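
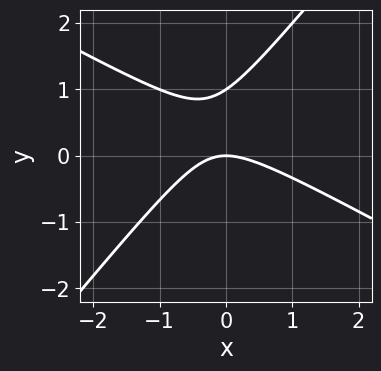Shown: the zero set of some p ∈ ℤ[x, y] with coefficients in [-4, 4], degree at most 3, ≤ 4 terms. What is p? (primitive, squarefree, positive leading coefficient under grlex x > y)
2*x^2 + 2*x*y - 3*y^2 + 3*y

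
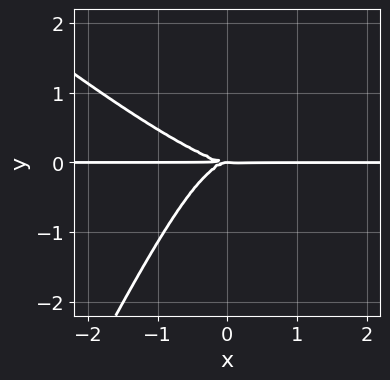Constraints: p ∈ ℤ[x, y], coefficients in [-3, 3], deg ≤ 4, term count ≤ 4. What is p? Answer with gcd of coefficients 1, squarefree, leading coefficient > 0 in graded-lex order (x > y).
1. The degree is 4 — the shape is more complex than any degree-3 curve.
2. From the visible intercepts: the visible x-axis segment lies entirely on the curve; it crosses the y-axis at the gridline y = 0.
3. Matching integer coefficients to the picture gives p.

2*x^3*y + 3*x^2*y^2 - y^4 + 3*y^3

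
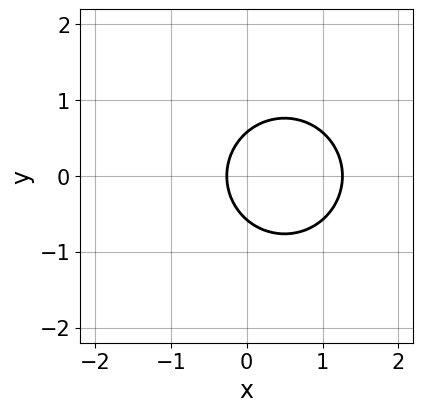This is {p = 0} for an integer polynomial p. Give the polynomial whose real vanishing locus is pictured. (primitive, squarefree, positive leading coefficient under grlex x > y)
Degree: no degree-1 curve has this shape, so deg p = 2.
Symmetries: the y ↦ −y reflection is a symmetry, so y appears only in even powers.
Putting this together gives p.

3*x^2 + 3*y^2 - 3*x - 1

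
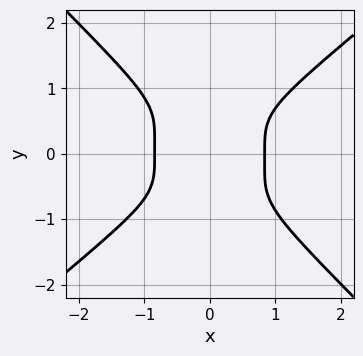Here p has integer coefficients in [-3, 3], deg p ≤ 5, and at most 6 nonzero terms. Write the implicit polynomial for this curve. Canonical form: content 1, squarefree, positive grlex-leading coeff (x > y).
First, deg p = 4.
Then, reading off the gridlines: the curve avoids every integer y-axis point in the box.
Finally, matching integer coefficients to the picture gives p.

2*x^4 - x*y^3 - 3*y^4 - 1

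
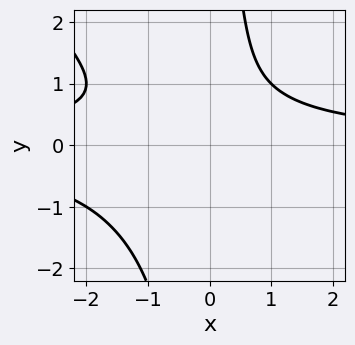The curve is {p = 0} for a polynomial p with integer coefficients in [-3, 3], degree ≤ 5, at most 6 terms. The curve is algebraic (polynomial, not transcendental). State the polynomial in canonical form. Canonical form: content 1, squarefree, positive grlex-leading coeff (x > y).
x^2*y^2 + x*y^3 - 2*y^2 + 2*y - 2

deg p = 4. No degree-3 curve has this shape.
Reading off the gridlines: it misses every integer gridline on the x-axis; no y-intercept at any integer in the box.
These observations pin down the coefficients.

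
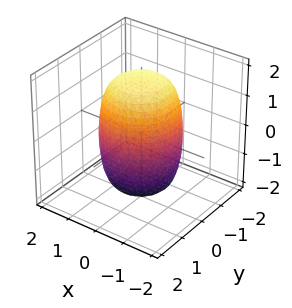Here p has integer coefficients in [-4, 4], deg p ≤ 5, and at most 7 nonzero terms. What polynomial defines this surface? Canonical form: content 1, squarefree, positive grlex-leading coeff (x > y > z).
(a) The degree is 4 — the shape is more complex than any degree-3 surface.
(b) Symmetry: the surface is invariant under rotation about z: p = q(x² + y², z).
(c) From the axis intercepts and sections: a circular section at z = -1 has radius between 1 and 2.
(d) Together with the visible shape, these determine p as stated.

2*x^4 + 4*x^2*y^2 + 2*y^4 - x^2 - y^2 + z^2 - 3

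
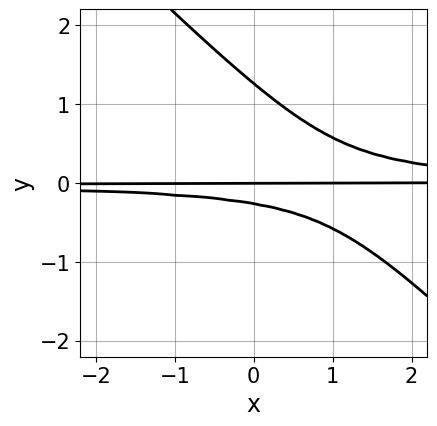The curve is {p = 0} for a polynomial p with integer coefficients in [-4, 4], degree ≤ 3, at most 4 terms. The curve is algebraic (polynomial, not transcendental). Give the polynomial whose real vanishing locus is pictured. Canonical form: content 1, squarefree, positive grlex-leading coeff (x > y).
3*x*y^2 + 3*y^3 - 3*y^2 - y

(a) deg p = 3. No degree-2 curve has this shape.
(b) Against the integer gridlines: the visible x-axis segment lies entirely on the curve; it crosses the y-axis at the gridline y = 0.
(c) Fitting integer coefficients to these (and the overall shape) gives p.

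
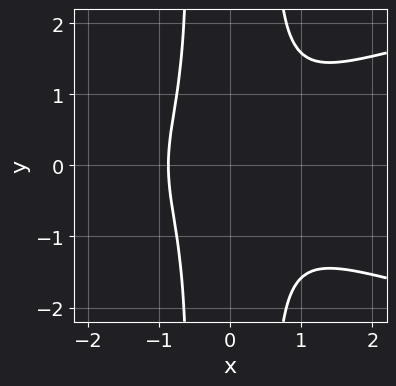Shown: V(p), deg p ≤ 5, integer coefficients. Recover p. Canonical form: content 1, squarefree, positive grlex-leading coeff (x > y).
3*x^2*y^2 - 3*x^3 - y^2 - 2

First, the degree is 4 — the shape is more complex than any degree-3 curve.
Next, symmetries: it's symmetric under y → −y, forcing even powers of y.
Then, reading off the gridlines: no y-intercept at any integer in the box.
Finally, the integer polynomial consistent with all of this is the stated p.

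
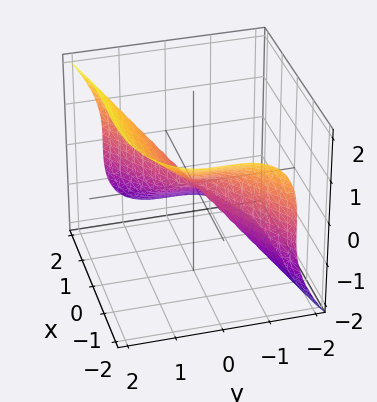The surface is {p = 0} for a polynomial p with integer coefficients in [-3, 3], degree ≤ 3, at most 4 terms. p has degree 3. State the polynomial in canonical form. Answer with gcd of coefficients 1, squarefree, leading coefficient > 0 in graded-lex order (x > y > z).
(a) Degree: a generic line meets the surface in up to 3 points, so deg p = 3.
(b) Reading off the gridlines: one z-axis crossing is at z = 0; it meets the y-axis at y = 0 (among the integer gridlines); it crosses the x-axis at the gridline x = 0.
(c) Putting this together gives p.

x^3 - 3*y^3 + 2*z^3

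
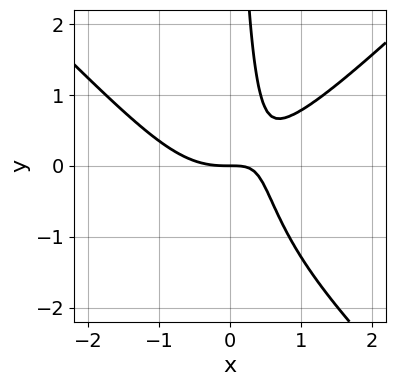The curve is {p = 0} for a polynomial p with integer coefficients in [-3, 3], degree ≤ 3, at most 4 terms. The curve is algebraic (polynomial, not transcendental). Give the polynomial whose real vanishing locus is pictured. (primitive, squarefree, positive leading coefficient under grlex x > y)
deg p = 3. No degree-2 curve has this shape.
Observable constraints: it meets the y-axis at y = 0 (among the integer gridlines); it crosses the x-axis at the gridline x = 0.
Solving for integer coefficients yields p as stated.

2*x^3 - 2*x*y^2 - 3*x*y + 2*y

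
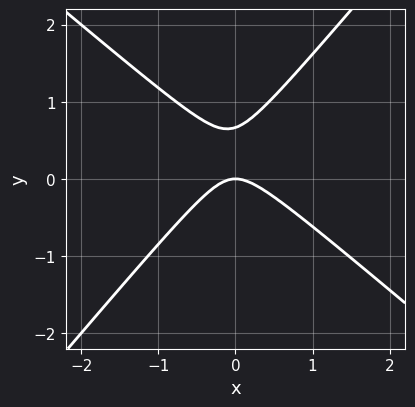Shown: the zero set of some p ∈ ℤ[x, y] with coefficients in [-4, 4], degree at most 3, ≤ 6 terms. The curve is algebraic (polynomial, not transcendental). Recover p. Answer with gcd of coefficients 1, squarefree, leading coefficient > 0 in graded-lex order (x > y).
3*x^2 + x*y - 3*y^2 + 2*y

First, the degree is 2 — no degree-1 curve has this shape.
Then, against the integer gridlines: it crosses the x-axis at the gridline x = 0; one y-axis crossing is at y = 0.
Finally, the integer polynomial consistent with all of this is the stated p.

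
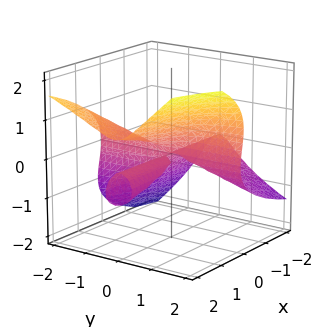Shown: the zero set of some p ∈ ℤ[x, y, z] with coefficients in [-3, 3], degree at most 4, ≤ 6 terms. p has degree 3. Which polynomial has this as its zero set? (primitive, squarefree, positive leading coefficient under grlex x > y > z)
The degree is 3 — the shape is more complex than any degree-2 surface.
Observable constraints: every point of the y-axis in the box is on the surface; it crosses the z-axis at the gridline z = 0.
These observations pin down the coefficients. Check: (2, 0, 0) on the x-axis lies on the surface, and p(2, 0, 0) = 0. ✓

2*x*y^2 + 2*y*z^2 - 3*z^3 + x*z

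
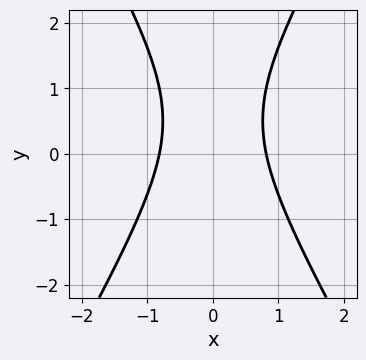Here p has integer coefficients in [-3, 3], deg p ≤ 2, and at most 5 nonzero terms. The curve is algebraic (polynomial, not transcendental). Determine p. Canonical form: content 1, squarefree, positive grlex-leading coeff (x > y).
First, deg p = 2. No degree-1 curve has this shape.
Then, symmetries: mirror symmetry x ↦ −x ⇒ only even powers of x.
Then, reading off the gridlines: the curve avoids every integer y-axis point in the box.
Finally, fitting integer coefficients to these (and the overall shape) gives p.

3*x^2 - y^2 + y - 2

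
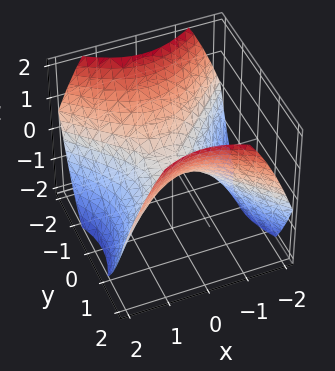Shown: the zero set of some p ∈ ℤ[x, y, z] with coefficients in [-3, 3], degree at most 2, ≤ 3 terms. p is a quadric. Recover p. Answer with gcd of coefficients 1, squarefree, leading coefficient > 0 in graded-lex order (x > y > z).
The degree is 2 — a saddle surface; a quadric.
Symmetries: the y ↦ −y reflection is a symmetry, so y appears only in even powers; mirror symmetry x ↦ −x ⇒ only even powers of x.
Checking where it meets the axes: it meets the x-axis at x = 0 (among the integer gridlines); one y-axis crossing is at y = 0; one z-axis crossing is at z = 0.
The integer polynomial consistent with all of this is the stated p.

2*x^2 - 2*y^2 + 3*z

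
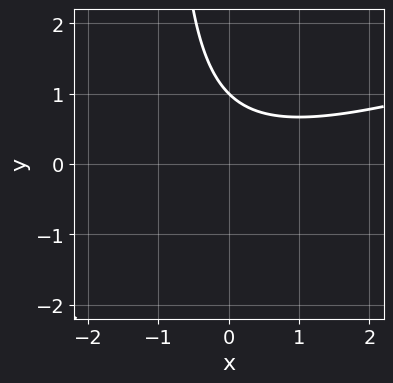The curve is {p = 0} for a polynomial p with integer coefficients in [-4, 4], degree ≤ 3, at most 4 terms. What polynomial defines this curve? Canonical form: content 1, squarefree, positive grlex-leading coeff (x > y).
x^2 - 3*x*y - 3*y + 3

(a) deg p = 2.
(b) Reading off the gridlines: it misses every integer gridline on the x-axis; it crosses the y-axis at the gridline y = 1.
(c) Fitting integer coefficients to these (and the overall shape) gives p.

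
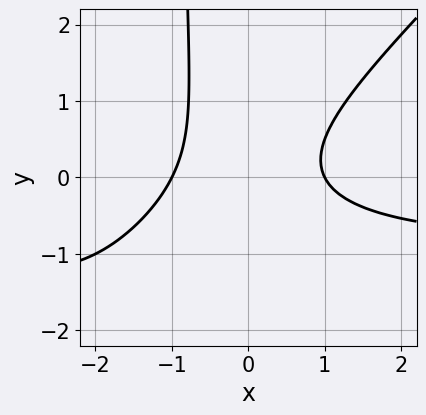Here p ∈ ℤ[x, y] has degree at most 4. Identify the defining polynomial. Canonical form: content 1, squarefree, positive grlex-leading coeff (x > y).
1. Degree: the shape is more complex than any degree-2 curve, so deg p = 3.
2. Against the integer gridlines: among the integer gridlines, it crosses the x-axis at x ∈ {-1, 1}; the curve avoids every integer y-axis point in the box.
3. Putting this together gives p.

x^2*y - x*y^2 + x^2 - y^2 - 1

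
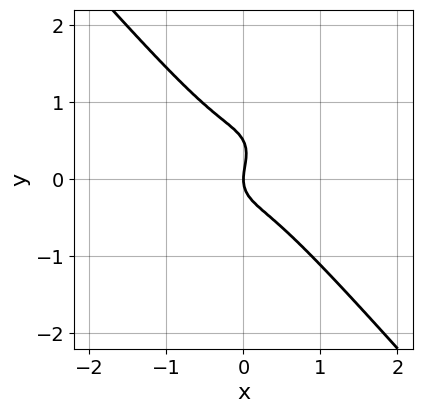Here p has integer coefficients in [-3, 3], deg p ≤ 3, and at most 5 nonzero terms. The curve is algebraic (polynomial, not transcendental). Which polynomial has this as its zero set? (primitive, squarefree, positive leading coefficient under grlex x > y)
First, deg p = 3.
Then, from the visible intercepts: it crosses the y-axis at the gridline y = 0; one x-axis crossing is at x = 0.
Finally, together with the visible shape, these determine p as stated.

3*x^3 + 2*y^3 - y^2 + x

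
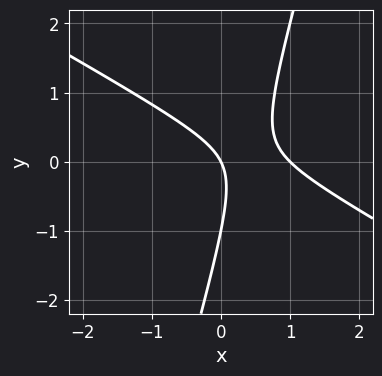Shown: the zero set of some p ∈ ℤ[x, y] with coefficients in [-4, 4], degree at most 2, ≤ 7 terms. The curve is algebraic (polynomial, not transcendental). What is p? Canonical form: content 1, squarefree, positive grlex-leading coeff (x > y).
2*x^2 + 3*x*y - y^2 - 2*x - y

(a) Degree: a generic line meets the curve in up to 2 points, so deg p = 2.
(b) Reading off the gridlines: the x-axis gridline crossings are at x ∈ {0, 1}; the y-axis gridline crossings are at y ∈ {-1, 0}.
(c) Fitting integer coefficients to these (and the overall shape) gives p.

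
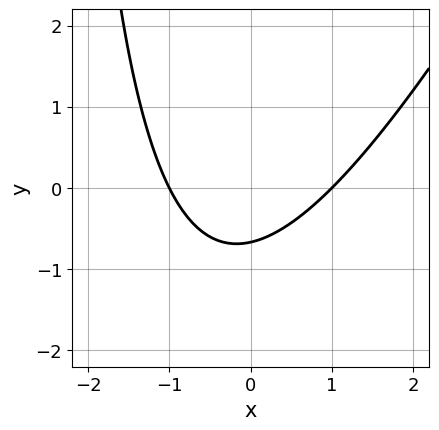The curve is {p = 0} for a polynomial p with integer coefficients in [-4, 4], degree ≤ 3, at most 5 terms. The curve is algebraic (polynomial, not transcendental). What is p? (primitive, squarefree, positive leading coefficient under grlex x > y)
2*x^2 - x*y - 3*y - 2

1. The degree is 2 — a generic line meets the curve in up to 2 points.
2. Checking where it meets the axes: the x-axis gridline crossings are at x ∈ {-1, 1}.
3. Matching integer coefficients to the picture gives p.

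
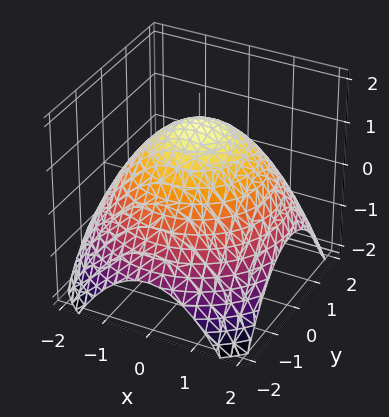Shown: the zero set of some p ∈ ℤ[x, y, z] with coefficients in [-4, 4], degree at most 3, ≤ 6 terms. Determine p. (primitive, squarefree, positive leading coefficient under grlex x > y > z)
x^2 + y^2 + 2*z - 3

The degree is 2 — no degree-1 surface has this shape.
Symmetry: the surface is invariant under rotation about z: p = q(x² + y², z).
Against the integer gridlines: a circular section at z = 0 has radius between 1 and 2.
Matching integer coefficients to the picture gives p.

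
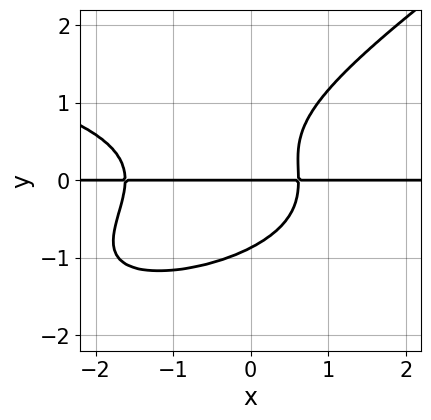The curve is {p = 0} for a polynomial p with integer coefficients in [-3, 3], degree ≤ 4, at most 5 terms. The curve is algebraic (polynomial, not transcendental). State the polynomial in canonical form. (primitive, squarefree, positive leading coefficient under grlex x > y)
1. The degree is 4 — no degree-3 curve has this shape.
2. Reading off the gridlines: the visible x-axis segment lies entirely on the curve; it crosses the y-axis at the gridline y = 0.
3. Together with the visible shape, these determine p as stated.

2*x*y^3 - 3*y^4 + 2*x^2*y + 2*x*y - 2*y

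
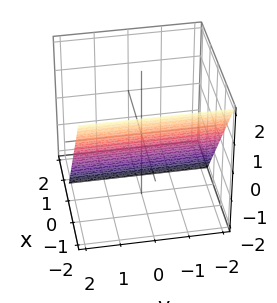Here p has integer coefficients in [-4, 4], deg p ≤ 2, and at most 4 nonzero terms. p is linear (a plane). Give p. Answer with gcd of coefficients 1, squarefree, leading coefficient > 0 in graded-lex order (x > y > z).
3*x + 2*z + 2

(a) deg p = 1. Every cross-section is a straight line — this is a plane.
(b) Against the integer gridlines: no y-intercept at any integer in the box; it crosses the z-axis at the gridline z = -1.
(c) Matching integer coefficients to the picture gives p.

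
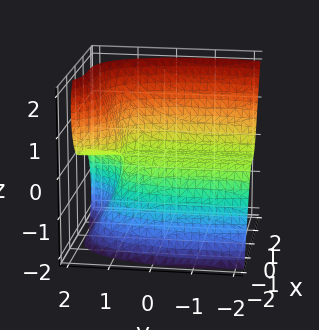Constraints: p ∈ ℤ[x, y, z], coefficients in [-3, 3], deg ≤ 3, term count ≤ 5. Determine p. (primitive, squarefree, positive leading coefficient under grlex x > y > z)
3*x^3 + y^2*z - z^3 + 2*y*z - 3*z

1. Degree: no degree-2 surface has this shape, so deg p = 3.
2. Observable constraints: one z-axis crossing is at z = 0; one x-axis crossing is at x = 0.
3. Putting this together gives p. Check: (0, 2, 0) on the y-axis lies on the surface, and p(0, 2, 0) = 0. ✓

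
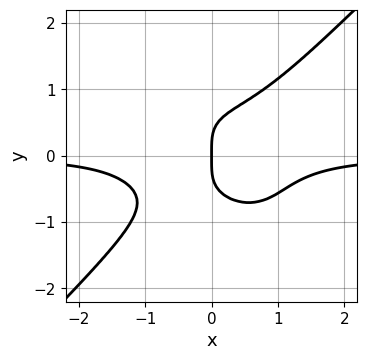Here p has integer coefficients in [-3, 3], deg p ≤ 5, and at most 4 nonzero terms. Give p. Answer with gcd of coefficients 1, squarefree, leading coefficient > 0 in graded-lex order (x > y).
The degree is 4 — the shape is more complex than any degree-3 curve.
Against the integer gridlines: one x-axis crossing is at x = 0; it meets the y-axis at y = 0 (among the integer gridlines).
Assembling these constraints gives the stated polynomial.

3*x^3*y - 3*y^4 + 2*x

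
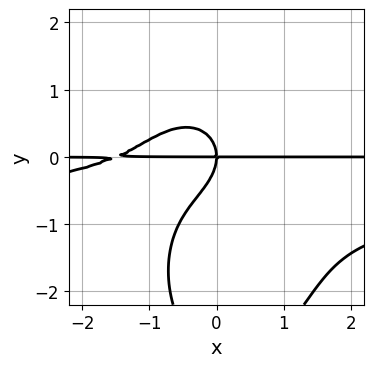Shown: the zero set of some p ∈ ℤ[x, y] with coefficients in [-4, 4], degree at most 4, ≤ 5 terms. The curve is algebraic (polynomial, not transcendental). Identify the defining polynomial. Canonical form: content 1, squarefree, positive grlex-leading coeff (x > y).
3*x^2*y^2 + y^4 + 2*x^2*y + 3*y^3 + 3*x*y

(a) Degree: the shape is more complex than any degree-3 curve, so deg p = 4.
(b) Observable constraints: it crosses the y-axis at the gridline y = 0; every point of the x-axis in the box is on the curve.
(c) Solving for integer coefficients yields p as stated.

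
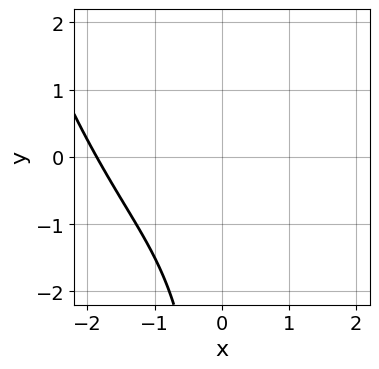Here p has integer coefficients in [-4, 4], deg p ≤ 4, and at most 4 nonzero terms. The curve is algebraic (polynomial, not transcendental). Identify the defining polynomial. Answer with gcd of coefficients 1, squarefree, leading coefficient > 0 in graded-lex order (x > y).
The degree is 3 — no degree-2 curve has this shape.
Observable constraints: no y-intercept at any integer in the box.
The integer polynomial consistent with all of this is the stated p.

x^3 + x^2 - 2*x*y + 3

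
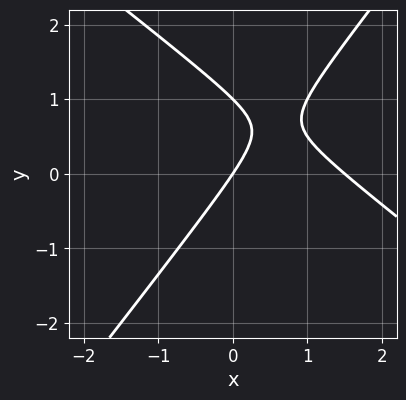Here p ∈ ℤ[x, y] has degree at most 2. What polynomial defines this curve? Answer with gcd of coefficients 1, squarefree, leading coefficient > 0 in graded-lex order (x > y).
(a) The degree is 2 — no degree-1 curve has this shape.
(b) Observable constraints: among the integer gridlines, it crosses the y-axis at y ∈ {0, 1}; it meets the x-axis at x = 0 (among the integer gridlines).
(c) Fitting integer coefficients to these (and the overall shape) gives p.

2*x^2 + x*y - 2*y^2 - 3*x + 2*y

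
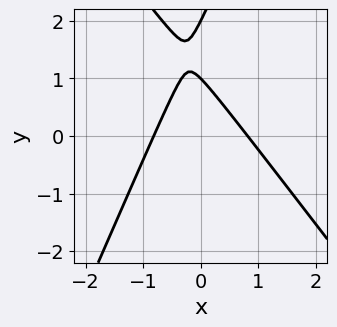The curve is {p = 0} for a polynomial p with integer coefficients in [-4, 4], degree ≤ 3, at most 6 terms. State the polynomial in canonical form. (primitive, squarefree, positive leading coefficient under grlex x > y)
(a) Degree: no degree-1 curve has this shape, so deg p = 2.
(b) From the visible intercepts: the y-axis gridline crossings are at y ∈ {1, 2}.
(c) Together with the visible shape, these determine p as stated.

3*x^2 + x*y - y^2 + 3*y - 2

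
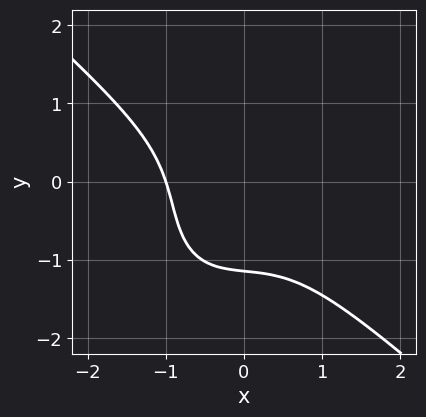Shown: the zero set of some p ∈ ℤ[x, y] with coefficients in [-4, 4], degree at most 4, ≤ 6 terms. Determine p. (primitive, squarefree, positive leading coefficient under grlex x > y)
(a) deg p = 3. The shape is more complex than any degree-2 curve.
(b) Against the integer gridlines: it crosses the x-axis at the gridline x = -1.
(c) Putting this together gives p.

3*x^3 - 2*x*y^2 + 2*y^3 - 3*x*y + 3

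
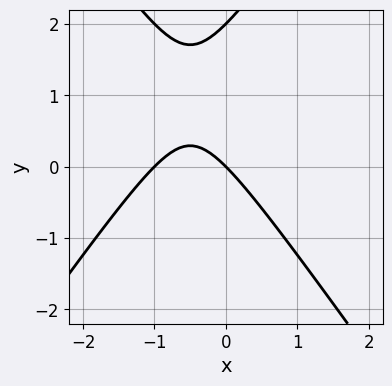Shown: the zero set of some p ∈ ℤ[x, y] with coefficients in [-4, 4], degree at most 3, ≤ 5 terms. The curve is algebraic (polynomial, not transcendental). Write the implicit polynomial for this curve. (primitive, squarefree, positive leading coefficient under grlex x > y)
(a) Degree: no degree-1 curve has this shape, so deg p = 2.
(b) Checking where it meets the axes: among the integer gridlines, it crosses the y-axis at y ∈ {0, 2}; the x-axis gridline crossings are at x ∈ {-1, 0}.
(c) Matching integer coefficients to the picture gives p.

2*x^2 - y^2 + 2*x + 2*y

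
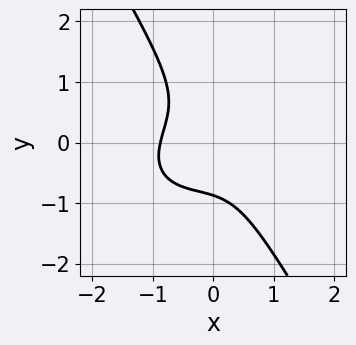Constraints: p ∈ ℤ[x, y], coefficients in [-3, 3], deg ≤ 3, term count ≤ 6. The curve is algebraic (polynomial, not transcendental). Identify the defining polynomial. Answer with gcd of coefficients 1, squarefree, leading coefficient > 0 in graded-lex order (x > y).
3*x^3 - 2*x^2*y + 3*x*y^2 + 3*y^3 + 2

deg p = 3.
Matching integer coefficients to the picture gives p.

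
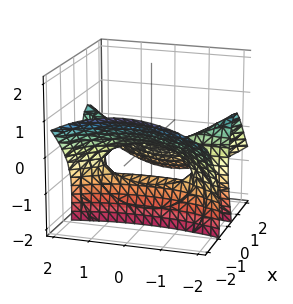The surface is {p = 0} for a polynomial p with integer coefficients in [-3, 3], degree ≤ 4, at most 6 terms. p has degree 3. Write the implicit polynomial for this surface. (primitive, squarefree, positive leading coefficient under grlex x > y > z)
(a) The degree is 3 — no degree-2 surface has this shape.
(b) Reading off the gridlines: among the integer gridlines, it crosses the z-axis at z ∈ {-1, 0}; it meets the x-axis at x = 0 (among the integer gridlines); every point of the y-axis in the box is on the surface.
(c) Matching integer coefficients to the picture gives p.

2*x^3 + 3*x^2*z - x*y^2 + z^2 + z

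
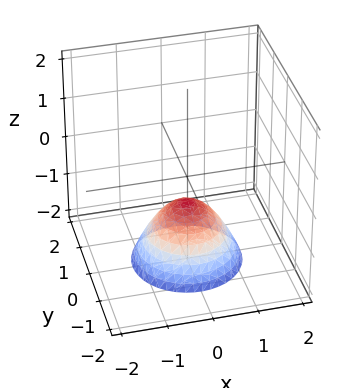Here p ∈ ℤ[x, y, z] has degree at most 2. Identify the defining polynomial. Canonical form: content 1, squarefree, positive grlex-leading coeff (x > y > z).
3*x^2 + 3*y^2 + 3*z + 2

1. The degree is 2 — no degree-1 surface has this shape.
2. By symmetry, the z-axis is an axis of rotation, so x and y enter only as x² + y².
3. From the axis intercepts and sections: a circular section at z = -2 has radius between 1 and 2; it misses every integer gridline on the y-axis.
4. Solving for integer coefficients yields p as stated.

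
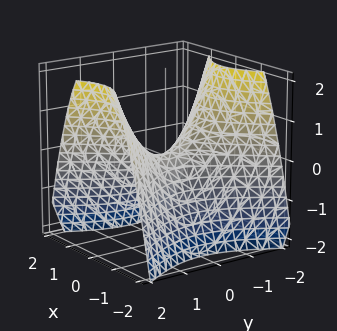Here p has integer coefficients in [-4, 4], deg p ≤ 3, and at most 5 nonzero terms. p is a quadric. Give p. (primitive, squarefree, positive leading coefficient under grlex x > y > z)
3*x^2 - 2*y^2 + 3*z

First, degree: a saddle surface; a quadric, so deg p = 2.
Then, symmetries: the y ↦ −y reflection is a symmetry, so y appears only in even powers; it's symmetric under x → −x, forcing even powers of x.
Then, against the integer gridlines: one y-axis crossing is at y = 0; one x-axis crossing is at x = 0.
Finally, these observations pin down the coefficients.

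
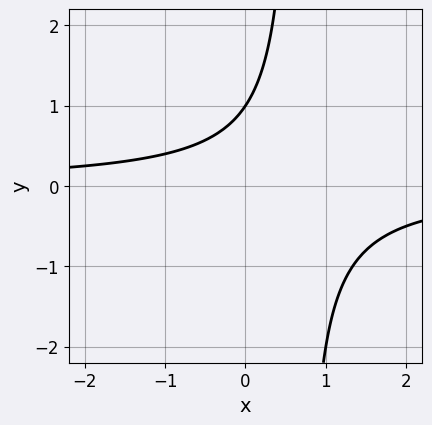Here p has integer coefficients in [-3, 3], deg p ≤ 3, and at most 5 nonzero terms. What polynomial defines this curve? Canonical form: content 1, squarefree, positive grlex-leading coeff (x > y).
3*x*y - 2*y + 2

(a) The degree is 2 — no degree-1 curve has this shape.
(b) Against the integer gridlines: it crosses the y-axis at the gridline y = 1; it misses every integer gridline on the x-axis.
(c) Together with the visible shape, these determine p as stated.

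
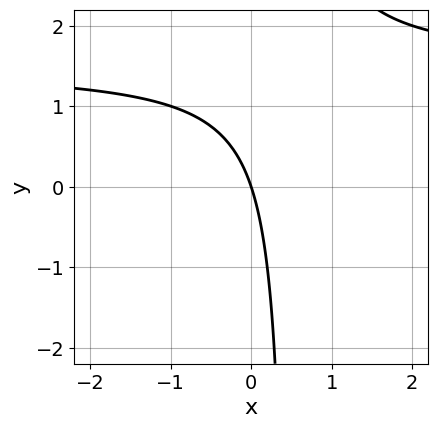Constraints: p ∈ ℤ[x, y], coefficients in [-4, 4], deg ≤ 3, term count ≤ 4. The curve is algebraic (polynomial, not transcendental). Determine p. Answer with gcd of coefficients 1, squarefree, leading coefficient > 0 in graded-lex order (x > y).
(a) Degree: no degree-1 curve has this shape, so deg p = 2.
(b) Checking where it meets the axes: it crosses the y-axis at the gridline y = 0; it meets the x-axis at x = 0 (among the integer gridlines).
(c) Assembling these constraints gives the stated polynomial.

2*x*y - 3*x - y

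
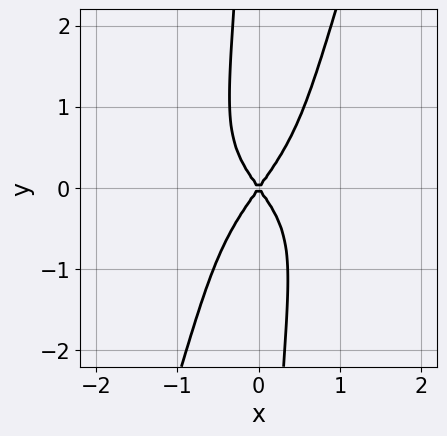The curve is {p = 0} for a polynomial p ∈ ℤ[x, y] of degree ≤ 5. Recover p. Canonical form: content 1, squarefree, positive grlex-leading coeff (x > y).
(a) deg p = 4. A generic line meets the curve in up to 4 points.
(b) From the axis intercepts and sections: one y-axis crossing is at y = 0; it meets the x-axis at x = 0 (among the integer gridlines).
(c) Together with the visible shape, these determine p as stated.

3*x^2*y^2 - x*y^3 + 2*x^2 - y^2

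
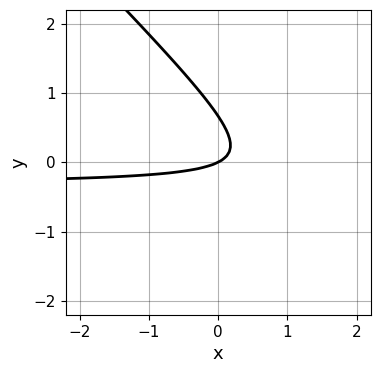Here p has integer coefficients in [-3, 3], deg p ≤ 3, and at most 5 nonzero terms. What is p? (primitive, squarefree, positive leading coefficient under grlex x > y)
1. Degree: a generic line meets the curve in up to 2 points, so deg p = 2.
2. From the visible intercepts: it meets the y-axis at y = 0 (among the integer gridlines); it crosses the x-axis at the gridline x = 0.
3. Putting this together gives p.

3*x*y + 3*y^2 + x - 2*y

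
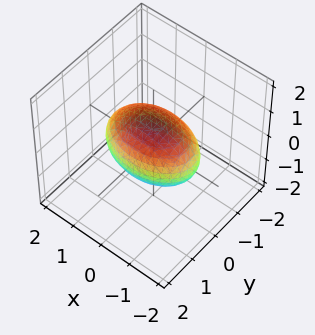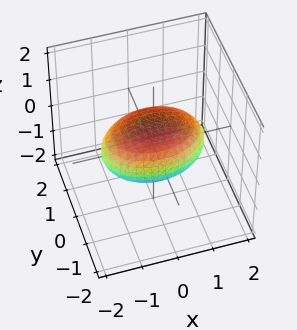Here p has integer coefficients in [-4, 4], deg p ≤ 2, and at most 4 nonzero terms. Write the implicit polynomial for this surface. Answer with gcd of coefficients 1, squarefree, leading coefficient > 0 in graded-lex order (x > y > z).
Degree: bounded and convex; a quadric, so deg p = 2.
Symmetries: the y ↦ −y reflection is a symmetry, so y appears only in even powers; it's symmetric under z → −z, forcing even powers of z; it's symmetric under x → −x, forcing even powers of x.
Reading off the gridlines: among the integer gridlines, it crosses the z-axis at z ∈ {-1, 1}; the y-axis gridline crossings are at y ∈ {-1, 1}.
The integer polynomial consistent with all of this is the stated p.

x^2 + 2*y^2 + 2*z^2 - 2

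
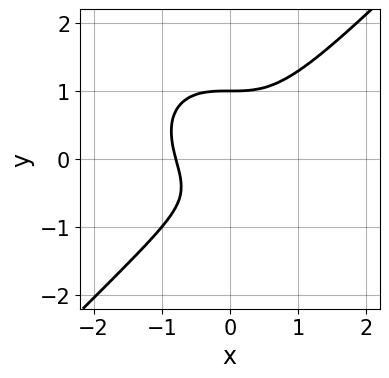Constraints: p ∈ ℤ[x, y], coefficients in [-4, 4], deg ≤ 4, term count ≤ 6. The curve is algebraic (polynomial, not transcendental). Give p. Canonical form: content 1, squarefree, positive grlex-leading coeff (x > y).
Degree: no degree-2 curve has this shape, so deg p = 3.
Checking where it meets the axes: it crosses the y-axis at the gridline y = 1.
Putting this together gives p.

2*x^3 - 2*y^3 + y + 1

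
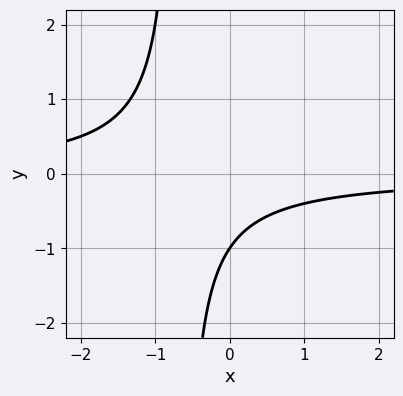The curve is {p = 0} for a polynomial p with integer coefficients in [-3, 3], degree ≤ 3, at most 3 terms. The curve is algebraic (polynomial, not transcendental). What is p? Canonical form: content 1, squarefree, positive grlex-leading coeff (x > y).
3*x*y + 2*y + 2

1. The degree is 2 — a generic line meets the curve in up to 2 points.
2. Against the integer gridlines: one y-axis crossing is at y = -1; the curve avoids every integer x-axis point in the box.
3. These observations pin down the coefficients.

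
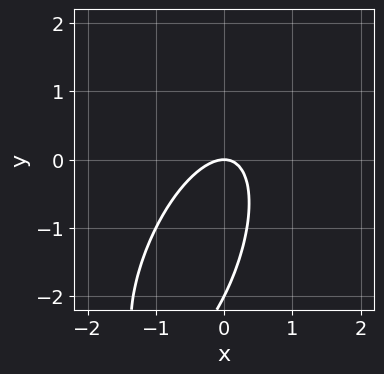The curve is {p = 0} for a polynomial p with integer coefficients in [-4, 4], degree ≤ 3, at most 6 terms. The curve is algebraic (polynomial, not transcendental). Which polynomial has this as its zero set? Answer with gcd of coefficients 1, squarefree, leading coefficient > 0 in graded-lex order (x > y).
First, the degree is 2 — the shape is more complex than any degree-1 curve.
Next, from the visible intercepts: among the integer gridlines, it crosses the y-axis at y ∈ {-2, 0}; it crosses the x-axis at the gridline x = 0.
Finally, putting this together gives p.

3*x^2 - 2*x*y + y^2 + 2*y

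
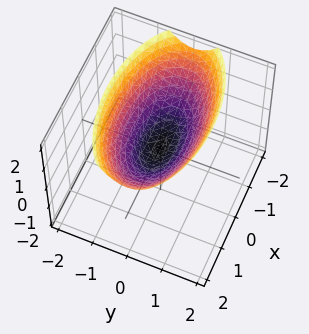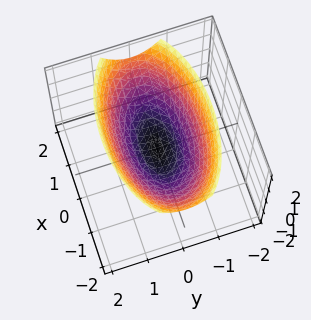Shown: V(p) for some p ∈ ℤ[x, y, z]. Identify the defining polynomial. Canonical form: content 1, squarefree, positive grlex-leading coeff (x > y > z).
x^2 + 3*y^2 - 3*z

(a) Degree: a single bowl opening along one axis; a quadric, so deg p = 2.
(b) Symmetries: it's symmetric under x → −x, forcing even powers of x; the y ↦ −y reflection is a symmetry, so y appears only in even powers.
(c) Reading off the gridlines: one z-axis crossing is at z = 0; it crosses the x-axis at the gridline x = 0; it crosses the y-axis at the gridline y = 0.
(d) Matching integer coefficients to the picture gives p.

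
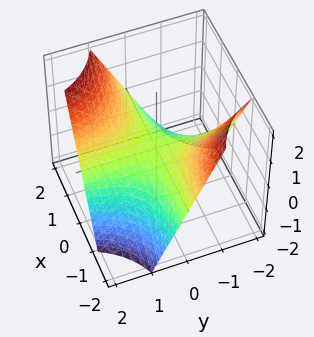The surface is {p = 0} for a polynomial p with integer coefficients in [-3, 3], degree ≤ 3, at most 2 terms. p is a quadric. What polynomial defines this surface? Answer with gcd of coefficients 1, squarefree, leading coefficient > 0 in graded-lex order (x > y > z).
x*y - z

(a) The degree is 2 — a hyperbolic paraboloid; a quadric.
(b) Checking where it meets the axes: every point of the y-axis in the box is on the surface; one z-axis crossing is at z = 0; the visible x-axis segment lies entirely on the surface.
(c) Together with the visible shape, these determine p as stated.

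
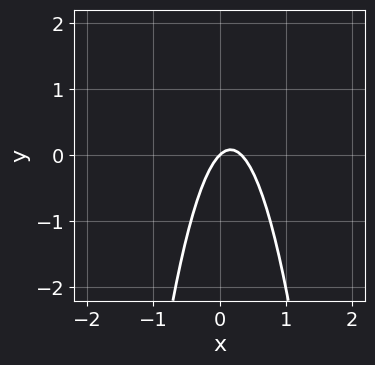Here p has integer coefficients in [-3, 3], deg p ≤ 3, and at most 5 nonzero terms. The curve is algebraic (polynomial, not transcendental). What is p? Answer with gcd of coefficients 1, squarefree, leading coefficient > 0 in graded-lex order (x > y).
3*x^2 - x + y

(a) deg p = 2. A generic line meets the curve in up to 2 points.
(b) Against the integer gridlines: one y-axis crossing is at y = 0; one x-axis crossing is at x = 0.
(c) Solving for integer coefficients yields p as stated.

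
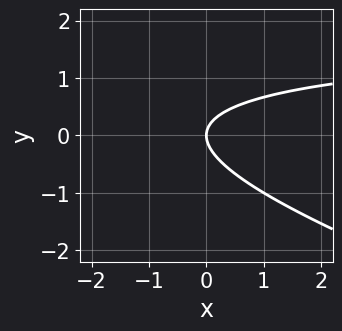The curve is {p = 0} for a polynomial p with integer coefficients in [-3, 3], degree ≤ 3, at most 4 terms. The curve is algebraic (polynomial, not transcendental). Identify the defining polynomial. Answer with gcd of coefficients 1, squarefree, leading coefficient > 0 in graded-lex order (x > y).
First, deg p = 2. A generic line meets the curve in up to 2 points.
Next, from the axis intercepts and sections: it crosses the x-axis at the gridline x = 0; it crosses the y-axis at the gridline y = 0.
Finally, matching integer coefficients to the picture gives p.

x*y + 3*y^2 - 2*x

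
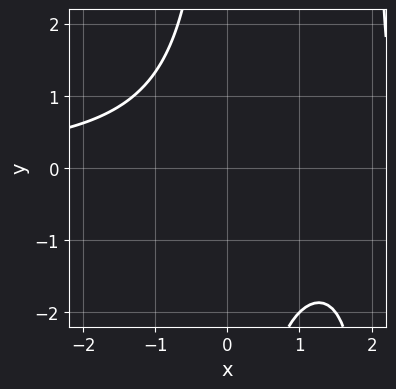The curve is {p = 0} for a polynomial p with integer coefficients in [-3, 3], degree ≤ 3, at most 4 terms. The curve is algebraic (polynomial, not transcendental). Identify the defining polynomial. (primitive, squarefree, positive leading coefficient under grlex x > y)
x^2*y - 2*x*y + x - 3

First, deg p = 3. The shape is more complex than any degree-2 curve.
Then, from the axis intercepts and sections: the curve avoids every integer y-axis point in the box; no x-intercept at any integer in the box.
Finally, matching integer coefficients to the picture gives p.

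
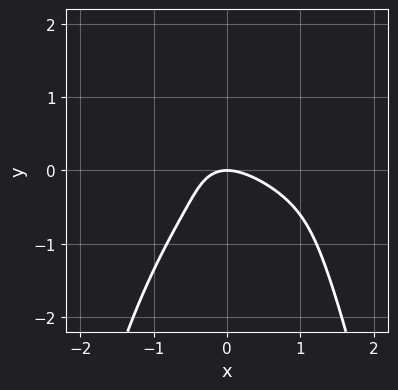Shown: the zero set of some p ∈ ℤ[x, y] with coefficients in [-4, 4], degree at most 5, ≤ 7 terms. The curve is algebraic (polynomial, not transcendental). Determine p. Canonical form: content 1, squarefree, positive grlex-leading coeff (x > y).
(a) Degree: no degree-3 curve has this shape, so deg p = 4.
(b) Observable constraints: it meets the x-axis at x = 0 (among the integer gridlines); it meets the y-axis at y = 0 (among the integer gridlines).
(c) Matching integer coefficients to the picture gives p.

3*x^2*y^2 + 3*y^3 + 2*x^2 + 2*x*y + 2*y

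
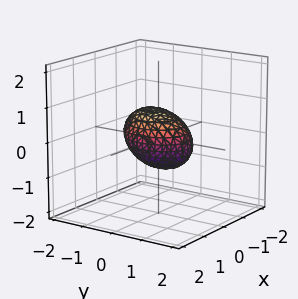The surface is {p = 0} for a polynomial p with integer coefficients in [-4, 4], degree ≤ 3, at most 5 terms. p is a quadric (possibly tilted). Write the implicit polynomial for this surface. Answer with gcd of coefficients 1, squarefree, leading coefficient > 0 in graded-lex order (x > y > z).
deg p = 2. No degree-1 surface has this shape.
Reading off the gridlines: among the integer gridlines, it crosses the y-axis at y ∈ {-1, 1}.
Putting this together gives p.

3*x^2 + 2*y^2 + y*z + 3*z^2 - 2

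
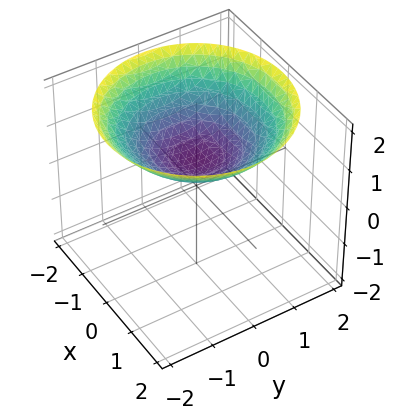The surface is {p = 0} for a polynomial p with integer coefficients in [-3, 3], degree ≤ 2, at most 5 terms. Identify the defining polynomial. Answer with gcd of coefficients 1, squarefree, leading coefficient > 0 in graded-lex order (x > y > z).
x^2 + y^2 - 3*z + 2

deg p = 2. The shape is more complex than any degree-1 surface.
Symmetry: the z-axis is an axis of rotation, so x and y enter only as x² + y².
From the axis intercepts and sections: the surface avoids every integer x-axis point in the box; a circular section at z = 1 has radius exactly 1; no y-intercept at any integer in the box.
Assembling these constraints gives the stated polynomial.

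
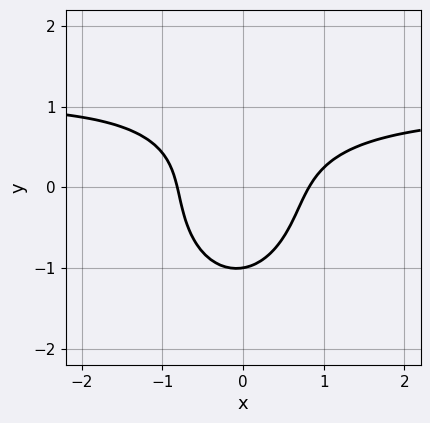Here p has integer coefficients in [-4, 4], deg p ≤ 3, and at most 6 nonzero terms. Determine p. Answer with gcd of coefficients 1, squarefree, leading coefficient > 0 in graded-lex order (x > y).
1. Degree: no degree-2 curve has this shape, so deg p = 3.
2. From the axis intercepts and sections: it meets the y-axis at y = -1 (among the integer gridlines).
3. Together with the visible shape, these determine p as stated.

3*x^2*y + 2*y^3 - 3*x^2 + x*y + 2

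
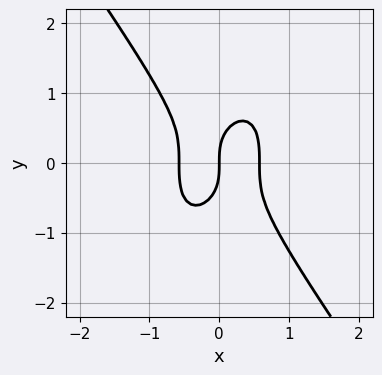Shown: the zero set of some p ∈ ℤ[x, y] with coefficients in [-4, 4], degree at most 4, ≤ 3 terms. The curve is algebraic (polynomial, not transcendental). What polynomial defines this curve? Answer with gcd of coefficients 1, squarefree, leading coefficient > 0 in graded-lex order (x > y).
First, degree: no degree-2 curve has this shape, so deg p = 3.
Then, observable constraints: it crosses the y-axis at the gridline y = 0; it crosses the x-axis at the gridline x = 0.
Finally, together with the visible shape, these determine p as stated.

3*x^3 + y^3 - x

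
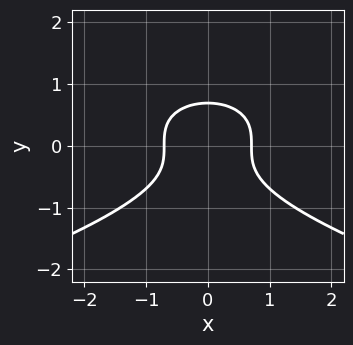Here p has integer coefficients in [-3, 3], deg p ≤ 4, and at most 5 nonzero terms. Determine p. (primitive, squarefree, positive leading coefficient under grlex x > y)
First, deg p = 3.
Then, symmetries: it's symmetric under x → −x, forcing even powers of x.
Finally, fitting integer coefficients to these (and the overall shape) gives p.

3*y^3 + 2*x^2 - 1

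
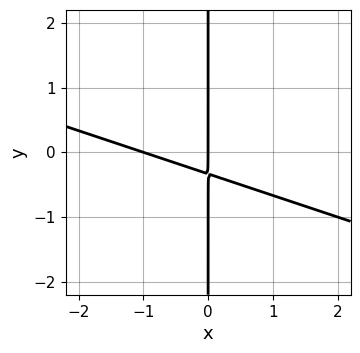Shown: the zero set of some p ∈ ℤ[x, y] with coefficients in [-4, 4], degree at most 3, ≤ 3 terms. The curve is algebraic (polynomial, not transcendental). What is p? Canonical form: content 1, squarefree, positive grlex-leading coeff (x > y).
x^2 + 3*x*y + x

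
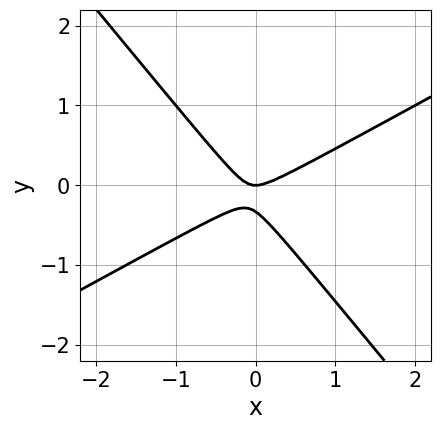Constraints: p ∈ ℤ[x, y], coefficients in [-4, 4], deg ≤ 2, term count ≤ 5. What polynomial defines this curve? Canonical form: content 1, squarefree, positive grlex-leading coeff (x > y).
(a) The degree is 2 — the shape is more complex than any degree-1 curve.
(b) From the axis intercepts and sections: it crosses the x-axis at the gridline x = 0; one y-axis crossing is at y = 0.
(c) Matching integer coefficients to the picture gives p.

2*x^2 - 2*x*y - 3*y^2 - y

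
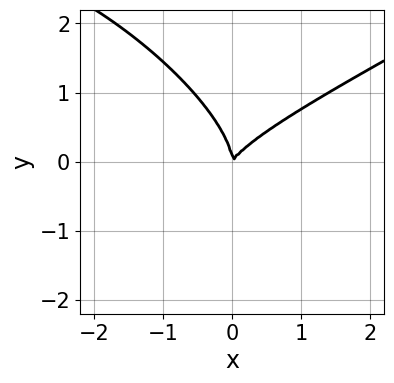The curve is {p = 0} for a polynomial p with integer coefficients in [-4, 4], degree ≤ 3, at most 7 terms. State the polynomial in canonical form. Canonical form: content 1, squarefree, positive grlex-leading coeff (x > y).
The degree is 3 — a generic line meets the curve in up to 3 points.
Reading off the gridlines: it crosses the y-axis at the gridline y = 0; it crosses the x-axis at the gridline x = 0.
The integer polynomial consistent with all of this is the stated p.

x^3 - 2*x*y^2 - 3*y^3 + 3*x^2 - 2*x*y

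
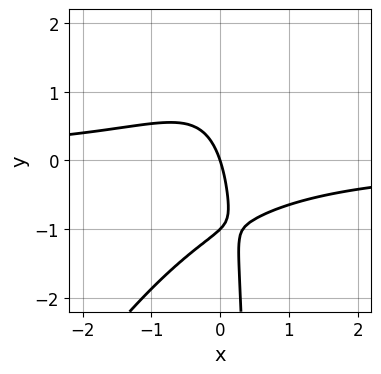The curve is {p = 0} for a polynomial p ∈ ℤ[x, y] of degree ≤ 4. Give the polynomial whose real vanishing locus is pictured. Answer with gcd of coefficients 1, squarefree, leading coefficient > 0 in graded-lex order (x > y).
The degree is 3 — no degree-2 curve has this shape.
From the axis intercepts and sections: it meets the x-axis at x = 0 (among the integer gridlines); among the integer gridlines, it crosses the y-axis at y ∈ {-1, 0}.
These observations pin down the coefficients.

3*x^2*y - 2*x*y^2 + y^2 + 3*x + y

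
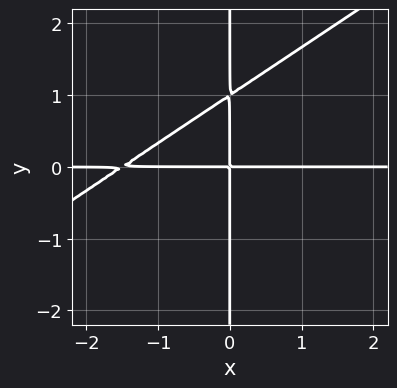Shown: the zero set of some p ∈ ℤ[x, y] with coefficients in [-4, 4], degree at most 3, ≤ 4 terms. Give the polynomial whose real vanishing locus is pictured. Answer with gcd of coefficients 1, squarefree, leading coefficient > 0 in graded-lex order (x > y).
2*x^2*y - 3*x*y^2 + 3*x*y

1. Degree: the shape is more complex than any degree-2 curve, so deg p = 3.
2. Checking where it meets the axes: every point of the x-axis in the box is on the curve; every point of the y-axis in the box is on the curve.
3. Assembling these constraints gives the stated polynomial.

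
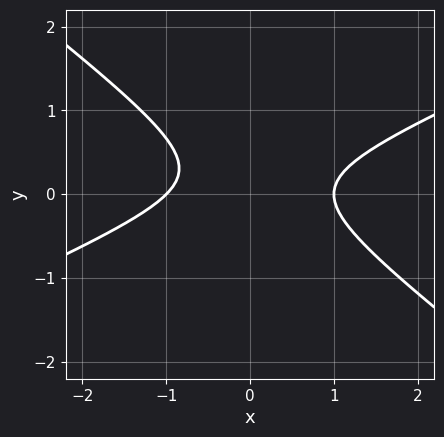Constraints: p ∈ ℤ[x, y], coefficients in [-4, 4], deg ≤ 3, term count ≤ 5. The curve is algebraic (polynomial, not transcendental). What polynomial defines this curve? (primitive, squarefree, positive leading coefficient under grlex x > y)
x^2 - x*y - 3*y^2 + y - 1

First, degree: a generic line meets the curve in up to 2 points, so deg p = 2.
Then, against the integer gridlines: no y-intercept at any integer in the box; the x-axis gridline crossings are at x ∈ {-1, 1}.
Finally, the integer polynomial consistent with all of this is the stated p.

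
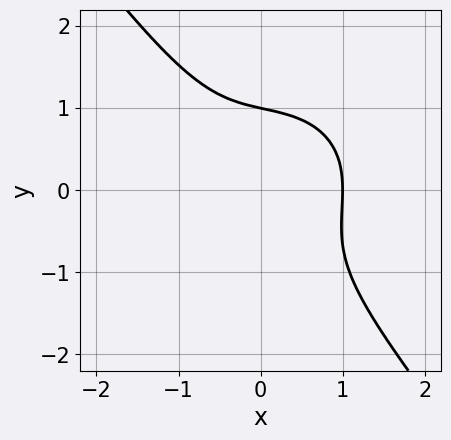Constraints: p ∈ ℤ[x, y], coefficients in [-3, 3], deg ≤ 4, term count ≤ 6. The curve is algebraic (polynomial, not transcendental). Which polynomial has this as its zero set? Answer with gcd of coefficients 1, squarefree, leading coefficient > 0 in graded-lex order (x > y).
1. deg p = 3.
2. Checking where it meets the axes: one y-axis crossing is at y = 1; it meets the x-axis at x = 1 (among the integer gridlines).
3. Matching integer coefficients to the picture gives p.

3*x^3 + 2*x*y^2 + 3*y^3 - 3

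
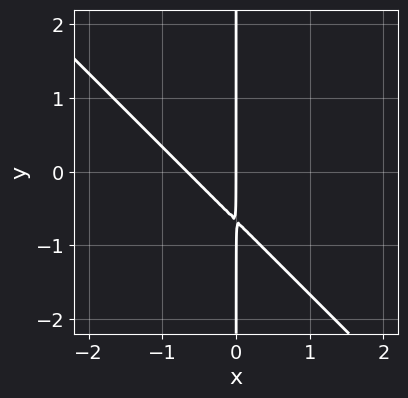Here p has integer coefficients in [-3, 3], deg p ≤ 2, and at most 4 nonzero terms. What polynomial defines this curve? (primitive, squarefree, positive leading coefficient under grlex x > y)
3*x^2 + 3*x*y + 2*x

(a) Degree: the shape is more complex than any degree-1 curve, so deg p = 2.
(b) Checking where it meets the axes: every point of the y-axis in the box is on the curve; it crosses the x-axis at the gridline x = 0.
(c) Assembling these constraints gives the stated polynomial.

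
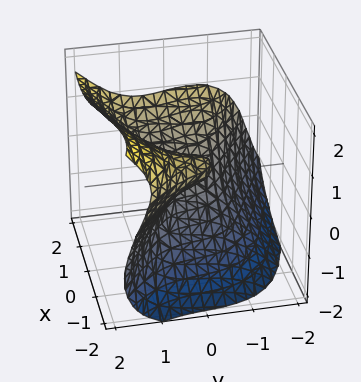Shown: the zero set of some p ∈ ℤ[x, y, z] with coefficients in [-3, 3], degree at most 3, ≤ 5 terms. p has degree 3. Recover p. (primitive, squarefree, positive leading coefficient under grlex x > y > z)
First, the degree is 3 — the shape is more complex than any degree-2 surface.
Then, against the integer gridlines: it crosses the z-axis at the gridline z = 0; it meets the x-axis at x = 0 (among the integer gridlines).
Finally, fitting integer coefficients to these (and the overall shape) gives p.

x^3 + 2*y^3 - 2*z^3 - x*y - 3*x*z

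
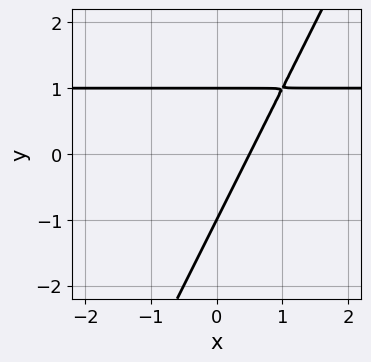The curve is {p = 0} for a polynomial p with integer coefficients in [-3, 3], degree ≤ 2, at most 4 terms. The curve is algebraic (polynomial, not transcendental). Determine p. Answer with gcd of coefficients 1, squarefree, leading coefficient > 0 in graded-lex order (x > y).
2*x*y - y^2 - 2*x + 1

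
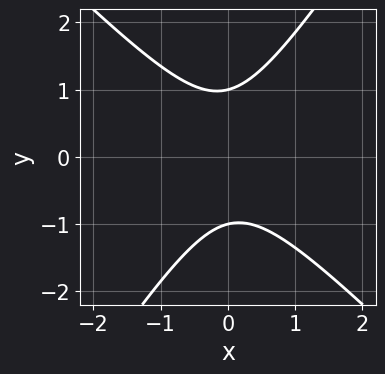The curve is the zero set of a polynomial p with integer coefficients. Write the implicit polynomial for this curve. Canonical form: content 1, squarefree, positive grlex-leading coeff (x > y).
(a) Degree: no degree-1 curve has this shape, so deg p = 2.
(b) Against the integer gridlines: it misses every integer gridline on the x-axis; among the integer gridlines, it crosses the y-axis at y ∈ {-1, 1}.
(c) The integer polynomial consistent with all of this is the stated p.

3*x^2 + x*y - 2*y^2 + 2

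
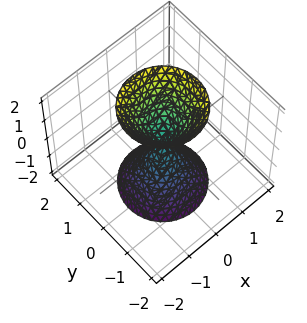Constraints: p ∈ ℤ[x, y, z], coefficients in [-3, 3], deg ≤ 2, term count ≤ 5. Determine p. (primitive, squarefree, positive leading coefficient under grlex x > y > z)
3*x^2 + 3*y^2 - z^2

The picture has 2 separate pieces. Treating them together as one polynomial.
Degree: two nappes meeting at a single point; a quadric, so deg p = 2.
Symmetries: the z ↦ −z reflection is a symmetry, so z appears only in even powers; every cross-section ⟂ z is a circle, so x, y appear only via x² + y².
Reading off the gridlines: it meets the z-axis at z = 0 (among the integer gridlines); it crosses the y-axis at the gridline y = 0; one x-axis crossing is at x = 0; a circular section at z = -2 has radius between 1 and 2.
Matching integer coefficients to the picture gives p.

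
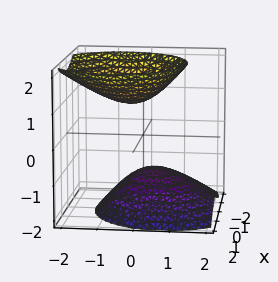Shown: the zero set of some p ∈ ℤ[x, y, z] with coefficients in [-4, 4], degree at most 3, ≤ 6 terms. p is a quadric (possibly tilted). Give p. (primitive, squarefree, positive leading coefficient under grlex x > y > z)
First, there are 2 components. Treating them together as one polynomial.
Next, deg p = 2. No degree-1 surface has this shape.
Then, against the integer gridlines: the surface avoids every integer x-axis point in the box; no y-intercept at any integer in the box; the z-axis gridline crossings are at z ∈ {-1, 1}.
Finally, solving for integer coefficients yields p as stated.

3*x^2 + 3*y^2 + 2*y*z - 3*z^2 + 3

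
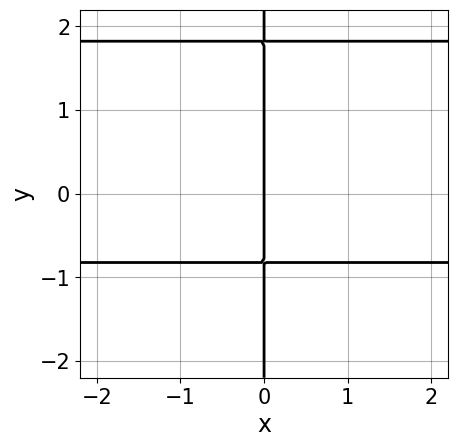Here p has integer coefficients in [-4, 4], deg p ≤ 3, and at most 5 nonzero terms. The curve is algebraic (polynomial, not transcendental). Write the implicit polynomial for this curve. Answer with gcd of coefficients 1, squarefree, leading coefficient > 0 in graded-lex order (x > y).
2*x*y^2 - 2*x*y - 3*x

Degree: a generic line meets the curve in up to 3 points, so deg p = 3.
Checking where it meets the axes: every point of the y-axis in the box is on the curve; one x-axis crossing is at x = 0.
Matching integer coefficients to the picture gives p.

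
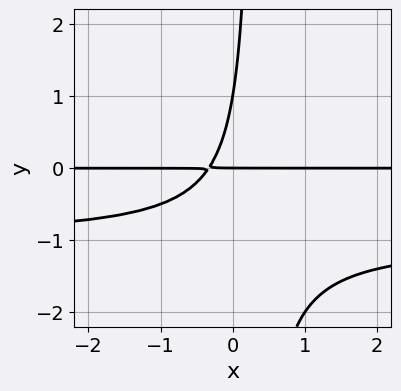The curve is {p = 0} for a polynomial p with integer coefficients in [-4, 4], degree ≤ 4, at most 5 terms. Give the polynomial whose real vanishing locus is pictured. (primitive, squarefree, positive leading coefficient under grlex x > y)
3*x*y^2 + 3*x*y - y^2 + y

deg p = 3.
Against the integer gridlines: among the integer gridlines, it crosses the y-axis at y ∈ {0, 1}; the visible x-axis segment lies entirely on the curve.
Together with the visible shape, these determine p as stated.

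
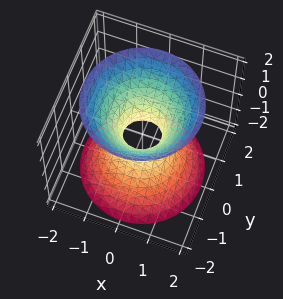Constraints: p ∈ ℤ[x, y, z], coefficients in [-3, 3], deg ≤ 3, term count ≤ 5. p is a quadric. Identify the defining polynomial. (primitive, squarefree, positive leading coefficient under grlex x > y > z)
3*x^2 + 3*y^2 - 2*z^2 - 1

1. The degree is 2 — one connected sheet with a waist; a quadric.
2. Symmetries: the z-axis is an axis of rotation, so x and y enter only as x² + y²; the z ↦ −z reflection is a symmetry, so z appears only in even powers.
3. From the axis intercepts and sections: a circular section at z = 1 has radius exactly 1; no z-intercept at any integer in the box.
4. These observations pin down the coefficients.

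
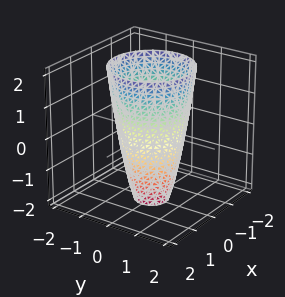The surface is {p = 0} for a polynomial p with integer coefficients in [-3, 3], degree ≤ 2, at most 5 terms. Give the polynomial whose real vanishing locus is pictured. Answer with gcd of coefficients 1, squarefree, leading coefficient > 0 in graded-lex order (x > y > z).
3*x^2 + 3*y^2 - z - 3

Degree: no degree-1 surface has this shape, so deg p = 2.
By symmetry, the surface is invariant under rotation about z: p = q(x² + y², z).
Observable constraints: among the integer gridlines, it crosses the x-axis at x ∈ {-1, 1}; it misses every integer gridline on the z-axis.
The integer polynomial consistent with all of this is the stated p. Check: (0, -1, 0) on the y-axis lies on the surface, and p(0, -1, 0) = 0. ✓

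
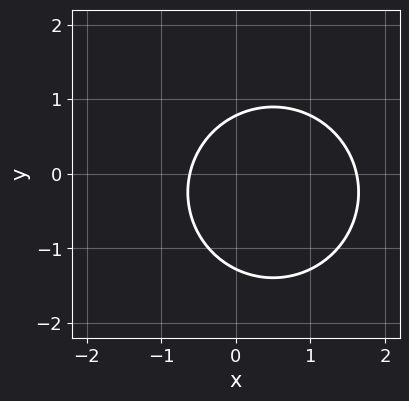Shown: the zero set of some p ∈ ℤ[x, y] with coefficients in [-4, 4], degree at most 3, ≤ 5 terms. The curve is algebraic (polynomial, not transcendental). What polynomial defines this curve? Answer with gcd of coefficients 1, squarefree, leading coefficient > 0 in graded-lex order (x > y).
2*x^2 + 2*y^2 - 2*x + y - 2

First, the degree is 2 — the shape is more complex than any degree-1 curve.
Finally, the integer polynomial consistent with all of this is the stated p.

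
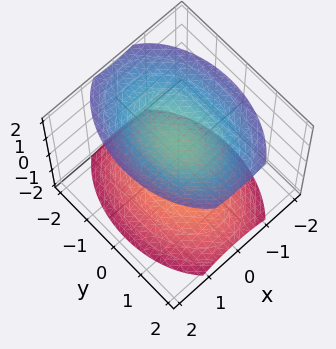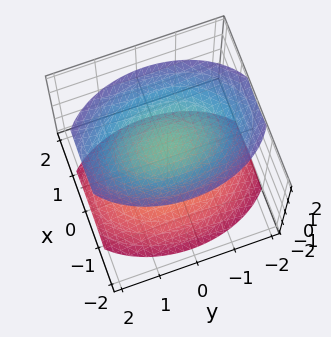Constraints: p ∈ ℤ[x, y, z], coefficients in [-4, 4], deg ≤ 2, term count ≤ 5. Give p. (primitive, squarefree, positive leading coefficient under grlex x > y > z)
2*x^2 + y^2 - 2*z^2 + 3

(a) There are 2 components. Treating them together as one polynomial.
(b) The degree is 2 — two sheets facing apart; a quadric.
(c) Symmetries: mirror symmetry x ↦ −x ⇒ only even powers of x; mirror symmetry z ↦ −z ⇒ only even powers of z; it's symmetric under y → −y, forcing even powers of y.
(d) From the axis intercepts and sections: no y-intercept at any integer in the box; it misses every integer gridline on the x-axis.
(e) Solving for integer coefficients yields p as stated.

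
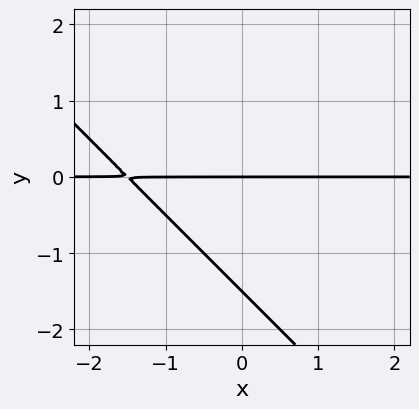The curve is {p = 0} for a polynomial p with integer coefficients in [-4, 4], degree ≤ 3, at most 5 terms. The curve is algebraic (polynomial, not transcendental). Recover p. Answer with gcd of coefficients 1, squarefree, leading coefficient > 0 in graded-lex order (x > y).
2*x*y + 2*y^2 + 3*y

First, deg p = 2. No degree-1 curve has this shape.
Then, observable constraints: one y-axis crossing is at y = 0; every point of the x-axis in the box is on the curve.
Finally, together with the visible shape, these determine p as stated.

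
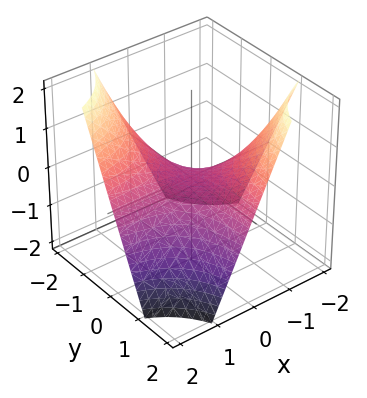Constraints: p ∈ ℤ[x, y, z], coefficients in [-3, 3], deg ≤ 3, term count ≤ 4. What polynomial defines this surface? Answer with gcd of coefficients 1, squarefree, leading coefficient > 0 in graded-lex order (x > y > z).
x*y + z

1. deg p = 2. A saddle surface; a quadric.
2. Reading off the gridlines: the visible y-axis segment lies entirely on the surface; it meets the z-axis at z = 0 (among the integer gridlines); every point of the x-axis in the box is on the surface.
3. Matching integer coefficients to the picture gives p.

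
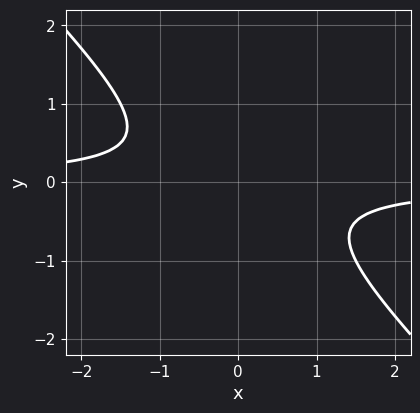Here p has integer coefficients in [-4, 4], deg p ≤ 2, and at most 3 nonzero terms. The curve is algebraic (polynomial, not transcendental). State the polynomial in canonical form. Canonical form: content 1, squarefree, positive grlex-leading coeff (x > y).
First, the degree is 2 — the shape is more complex than any degree-1 curve.
Next, from the axis intercepts and sections: the curve avoids every integer y-axis point in the box; no x-intercept at any integer in the box.
Finally, these observations pin down the coefficients.

2*x*y + 2*y^2 + 1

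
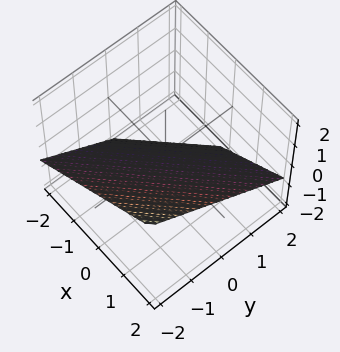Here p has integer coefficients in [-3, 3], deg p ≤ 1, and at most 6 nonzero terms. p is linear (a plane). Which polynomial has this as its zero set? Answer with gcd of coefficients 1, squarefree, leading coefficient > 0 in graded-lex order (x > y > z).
2*x - 2*y - 3*z - 2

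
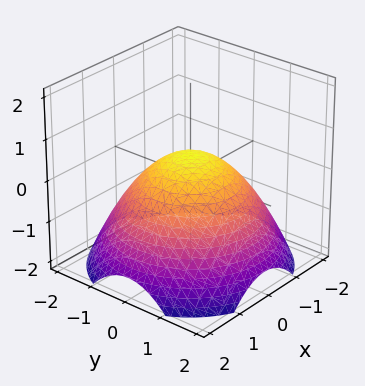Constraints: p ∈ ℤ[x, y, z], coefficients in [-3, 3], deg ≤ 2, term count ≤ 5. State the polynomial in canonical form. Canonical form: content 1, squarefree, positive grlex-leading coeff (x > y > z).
x^2 + y^2 + 2*z - 1

First, degree: a generic line meets the surface in up to 2 points, so deg p = 2.
Then, by symmetry, every cross-section ⟂ z is a circle, so x, y appear only via x² + y².
Next, from the axis intercepts and sections: a circular section at z = -1 has radius between 1 and 2; among the integer gridlines, it crosses the y-axis at y ∈ {-1, 1}.
Finally, putting this together gives p. Check: (1, 0, 0) on the x-axis lies on the surface, and p(1, 0, 0) = 0. ✓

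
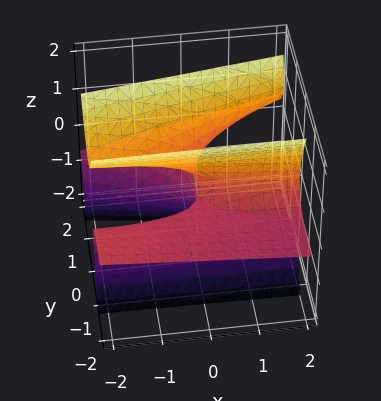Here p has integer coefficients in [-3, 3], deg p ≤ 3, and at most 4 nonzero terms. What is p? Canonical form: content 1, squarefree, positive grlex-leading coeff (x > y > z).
3*y^2*z - z^3 - x*y - x

(a) deg p = 3. A generic line meets the surface in up to 3 points.
(b) Against the integer gridlines: it meets the z-axis at z = 0 (among the integer gridlines); the visible y-axis segment lies entirely on the surface; one x-axis crossing is at x = 0.
(c) Putting this together gives p.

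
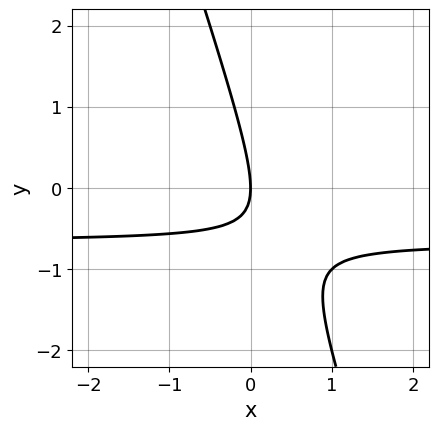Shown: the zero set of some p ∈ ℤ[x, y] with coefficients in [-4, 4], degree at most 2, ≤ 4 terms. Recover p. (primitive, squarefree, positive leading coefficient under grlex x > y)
3*x*y + y^2 + 2*x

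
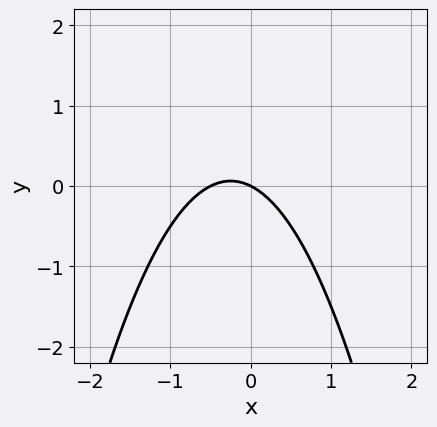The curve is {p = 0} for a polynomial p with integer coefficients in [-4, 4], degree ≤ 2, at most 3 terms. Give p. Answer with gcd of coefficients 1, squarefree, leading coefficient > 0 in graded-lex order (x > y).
2*x^2 + x + 2*y

(a) The degree is 2 — no degree-1 curve has this shape.
(b) From the visible intercepts: one x-axis crossing is at x = 0; it meets the y-axis at y = 0 (among the integer gridlines).
(c) These observations pin down the coefficients.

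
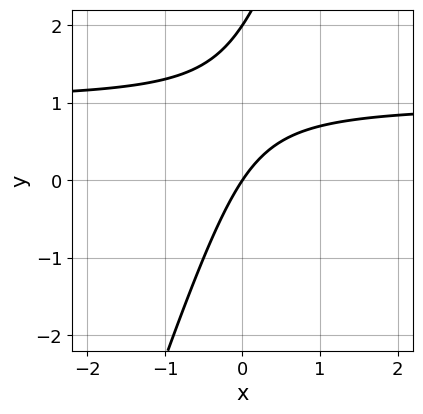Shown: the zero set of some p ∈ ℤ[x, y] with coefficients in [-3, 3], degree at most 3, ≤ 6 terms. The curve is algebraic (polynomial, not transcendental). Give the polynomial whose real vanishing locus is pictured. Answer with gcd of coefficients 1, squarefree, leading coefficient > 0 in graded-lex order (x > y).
3*x*y - y^2 - 3*x + 2*y

deg p = 2. The shape is more complex than any degree-1 curve.
Reading off the gridlines: among the integer gridlines, it crosses the y-axis at y ∈ {0, 2}; it meets the x-axis at x = 0 (among the integer gridlines).
Assembling these constraints gives the stated polynomial.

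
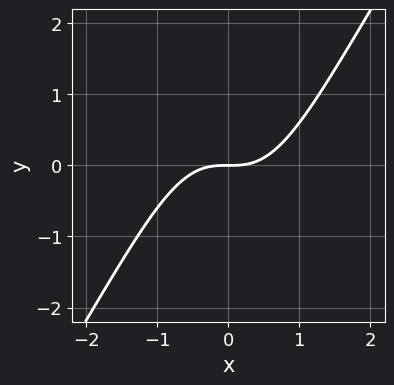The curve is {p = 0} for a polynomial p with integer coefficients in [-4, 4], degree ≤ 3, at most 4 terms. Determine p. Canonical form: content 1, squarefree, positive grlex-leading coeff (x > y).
1. Degree: no degree-2 curve has this shape, so deg p = 3.
2. From the visible intercepts: it meets the y-axis at y = 0 (among the integer gridlines); it crosses the x-axis at the gridline x = 0.
3. Solving for integer coefficients yields p as stated.

3*x^3 - 2*x^2*y - 3*y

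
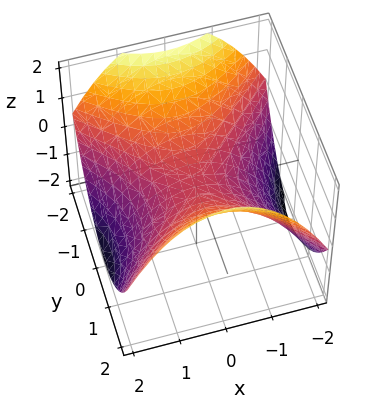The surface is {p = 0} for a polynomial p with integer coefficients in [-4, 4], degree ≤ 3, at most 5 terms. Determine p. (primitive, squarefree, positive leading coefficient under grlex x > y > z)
First, degree: a hyperbolic paraboloid; a quadric, so deg p = 2.
Next, symmetries: the x ↦ −x reflection is a symmetry, so x appears only in even powers; mirror symmetry y ↦ −y ⇒ only even powers of y.
Next, against the integer gridlines: it meets the z-axis at z = 0 (among the integer gridlines); one x-axis crossing is at x = 0; one y-axis crossing is at y = 0.
Finally, assembling these constraints gives the stated polynomial.

x^2 - y^2 + 2*z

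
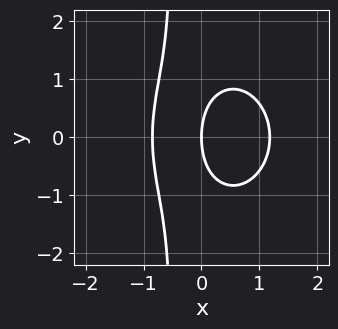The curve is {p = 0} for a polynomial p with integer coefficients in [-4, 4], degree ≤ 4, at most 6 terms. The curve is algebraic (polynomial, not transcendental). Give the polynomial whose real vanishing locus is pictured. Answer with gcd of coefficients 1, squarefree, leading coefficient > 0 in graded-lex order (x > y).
3*x^3 + 2*x*y^2 - x^2 + y^2 - 3*x

deg p = 3. No degree-2 curve has this shape.
Symmetries: it's symmetric under y → −y, forcing even powers of y.
From the axis intercepts and sections: it meets the x-axis at x = 0 (among the integer gridlines); it meets the y-axis at y = 0 (among the integer gridlines).
Assembling these constraints gives the stated polynomial.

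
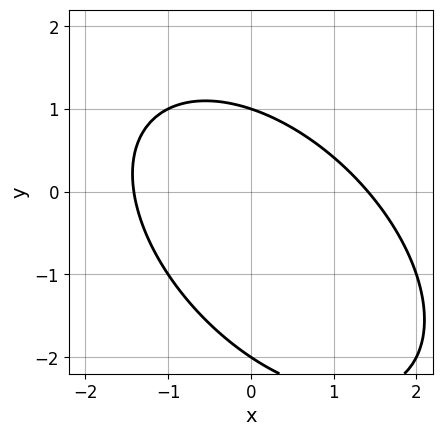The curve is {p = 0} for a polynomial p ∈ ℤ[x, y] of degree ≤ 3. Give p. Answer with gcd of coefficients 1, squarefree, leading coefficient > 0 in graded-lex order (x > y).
1. deg p = 2. A generic line meets the curve in up to 2 points.
2. From the axis intercepts and sections: among the integer gridlines, it crosses the y-axis at y ∈ {-2, 1}.
3. Solving for integer coefficients yields p as stated.

x^2 + x*y + y^2 + y - 2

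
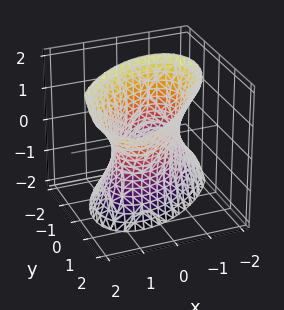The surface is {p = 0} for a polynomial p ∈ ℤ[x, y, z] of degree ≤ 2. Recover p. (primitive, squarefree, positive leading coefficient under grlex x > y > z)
deg p = 2.
Against the integer gridlines: among the integer gridlines, it crosses the y-axis at y ∈ {-1, 1}; among the integer gridlines, it crosses the x-axis at x ∈ {-1, 1}.
Putting this together gives p.

3*x^2 - 3*x*y + 3*y^2 - 2*y*z - z^2 - 3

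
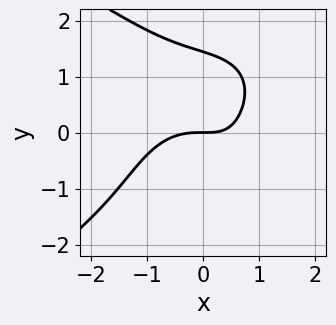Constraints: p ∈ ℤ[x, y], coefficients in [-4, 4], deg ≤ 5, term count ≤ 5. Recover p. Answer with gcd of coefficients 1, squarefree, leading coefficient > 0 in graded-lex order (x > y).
First, the degree is 4 — no degree-3 curve has this shape.
Then, reading off the gridlines: it meets the y-axis at y = 0 (among the integer gridlines); it meets the x-axis at x = 0 (among the integer gridlines).
Finally, fitting integer coefficients to these (and the overall shape) gives p.

y^4 + 2*x^3 + 2*x*y - 3*y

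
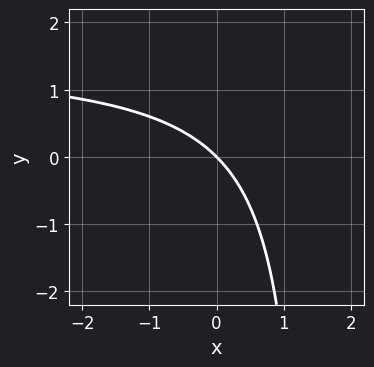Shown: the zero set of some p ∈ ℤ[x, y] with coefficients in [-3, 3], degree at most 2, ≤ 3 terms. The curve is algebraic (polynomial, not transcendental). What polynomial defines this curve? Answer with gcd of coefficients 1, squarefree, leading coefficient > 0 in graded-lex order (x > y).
2*x*y - 3*x - 3*y

The degree is 2 — the shape is more complex than any degree-1 curve.
Reading off the gridlines: it crosses the x-axis at the gridline x = 0; it crosses the y-axis at the gridline y = 0.
Solving for integer coefficients yields p as stated.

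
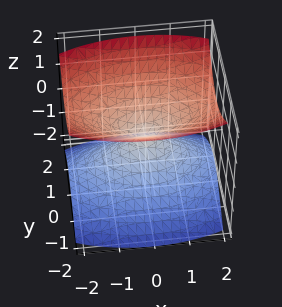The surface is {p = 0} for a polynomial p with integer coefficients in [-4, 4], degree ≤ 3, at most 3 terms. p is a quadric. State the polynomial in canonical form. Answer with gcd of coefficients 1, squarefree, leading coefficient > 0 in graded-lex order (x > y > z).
x^2 + 3*y^2 - 3*z^2

(a) I count 2 distinct pieces.
(b) Degree: two nappes meeting at a single point; a quadric, so deg p = 2.
(c) Symmetries: it's symmetric under y → −y, forcing even powers of y; mirror symmetry x ↦ −x ⇒ only even powers of x; it's symmetric under z → −z, forcing even powers of z.
(d) Against the integer gridlines: one y-axis crossing is at y = 0; it crosses the x-axis at the gridline x = 0; it meets the z-axis at z = 0 (among the integer gridlines).
(e) Together with the visible shape, these determine p as stated.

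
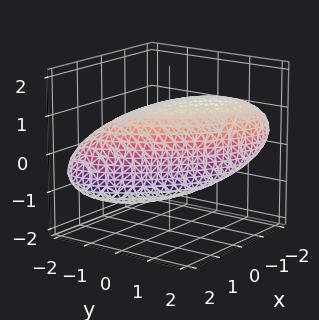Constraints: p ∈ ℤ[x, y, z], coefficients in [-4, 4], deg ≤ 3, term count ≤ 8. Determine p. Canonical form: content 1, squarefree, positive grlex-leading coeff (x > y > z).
First, degree: a generic line meets the surface in up to 2 points, so deg p = 2.
Finally, putting this together gives p.

2*x^2 + 3*x*y + x*z + 2*y^2 + 2*z^2 - 3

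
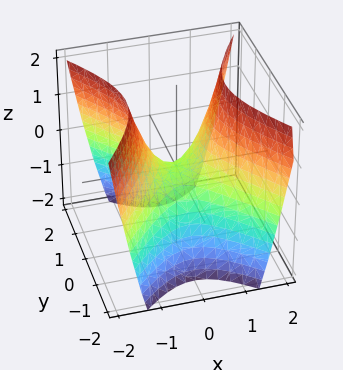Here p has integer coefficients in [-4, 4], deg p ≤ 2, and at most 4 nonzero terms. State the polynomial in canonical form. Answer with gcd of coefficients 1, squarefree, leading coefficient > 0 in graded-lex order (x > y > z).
First, deg p = 2. A hyperbolic paraboloid; a quadric.
Next, symmetries: mirror symmetry x ↦ −x ⇒ only even powers of x; mirror symmetry y ↦ −y ⇒ only even powers of y.
Next, reading off the gridlines: it crosses the y-axis at the gridline y = 0; one x-axis crossing is at x = 0; one z-axis crossing is at z = 0.
Finally, matching integer coefficients to the picture gives p.

3*x^2 - 2*y^2 - 2*z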